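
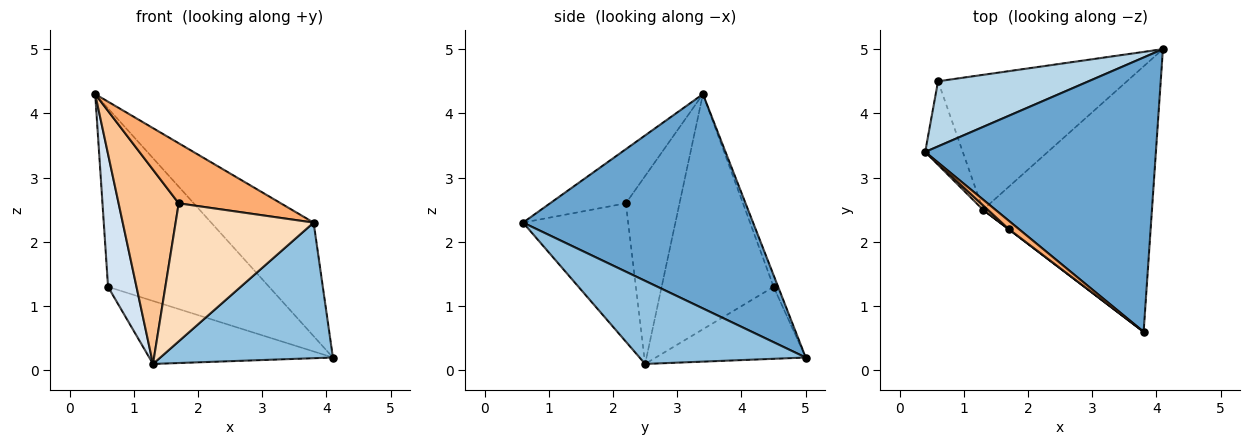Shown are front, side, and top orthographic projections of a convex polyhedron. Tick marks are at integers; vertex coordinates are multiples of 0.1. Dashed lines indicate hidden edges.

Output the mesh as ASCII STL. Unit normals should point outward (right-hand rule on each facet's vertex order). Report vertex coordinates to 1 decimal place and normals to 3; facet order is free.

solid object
 facet normal 0.651 0.290 0.701
  outer loop
   vertex 3.8 0.6 2.3
   vertex 4.1 5.0 0.2
   vertex 0.4 3.4 4.3
  endloop
 endfacet
 facet normal 0.401 -0.417 -0.816
  outer loop
   vertex 1.3 2.5 0.1
   vertex 4.1 5.0 0.2
   vertex 3.8 0.6 2.3
  endloop
 endfacet
 facet normal -0.026 0.939 0.343
  outer loop
   vertex 0.6 4.5 1.3
   vertex 0.4 3.4 4.3
   vertex 4.1 5.0 0.2
  endloop
 endfacet
 facet normal -0.958 -0.243 -0.153
  outer loop
   vertex 0.6 4.5 1.3
   vertex 1.3 2.5 0.1
   vertex 0.4 3.4 4.3
  endloop
 endfacet
 facet normal -0.326 0.400 -0.857
  outer loop
   vertex 0.6 4.5 1.3
   vertex 4.1 5.0 0.2
   vertex 1.3 2.5 0.1
  endloop
 endfacet
 facet normal -0.592 -0.798 0.110
  outer loop
   vertex 1.7 2.2 2.6
   vertex 3.8 0.6 2.3
   vertex 0.4 3.4 4.3
  endloop
 endfacet
 facet normal -0.666 -0.746 0.017
  outer loop
   vertex 1.7 2.2 2.6
   vertex 0.4 3.4 4.3
   vertex 1.3 2.5 0.1
  endloop
 endfacet
 facet normal -0.606 -0.796 0.001
  outer loop
   vertex 1.7 2.2 2.6
   vertex 1.3 2.5 0.1
   vertex 3.8 0.6 2.3
  endloop
 endfacet
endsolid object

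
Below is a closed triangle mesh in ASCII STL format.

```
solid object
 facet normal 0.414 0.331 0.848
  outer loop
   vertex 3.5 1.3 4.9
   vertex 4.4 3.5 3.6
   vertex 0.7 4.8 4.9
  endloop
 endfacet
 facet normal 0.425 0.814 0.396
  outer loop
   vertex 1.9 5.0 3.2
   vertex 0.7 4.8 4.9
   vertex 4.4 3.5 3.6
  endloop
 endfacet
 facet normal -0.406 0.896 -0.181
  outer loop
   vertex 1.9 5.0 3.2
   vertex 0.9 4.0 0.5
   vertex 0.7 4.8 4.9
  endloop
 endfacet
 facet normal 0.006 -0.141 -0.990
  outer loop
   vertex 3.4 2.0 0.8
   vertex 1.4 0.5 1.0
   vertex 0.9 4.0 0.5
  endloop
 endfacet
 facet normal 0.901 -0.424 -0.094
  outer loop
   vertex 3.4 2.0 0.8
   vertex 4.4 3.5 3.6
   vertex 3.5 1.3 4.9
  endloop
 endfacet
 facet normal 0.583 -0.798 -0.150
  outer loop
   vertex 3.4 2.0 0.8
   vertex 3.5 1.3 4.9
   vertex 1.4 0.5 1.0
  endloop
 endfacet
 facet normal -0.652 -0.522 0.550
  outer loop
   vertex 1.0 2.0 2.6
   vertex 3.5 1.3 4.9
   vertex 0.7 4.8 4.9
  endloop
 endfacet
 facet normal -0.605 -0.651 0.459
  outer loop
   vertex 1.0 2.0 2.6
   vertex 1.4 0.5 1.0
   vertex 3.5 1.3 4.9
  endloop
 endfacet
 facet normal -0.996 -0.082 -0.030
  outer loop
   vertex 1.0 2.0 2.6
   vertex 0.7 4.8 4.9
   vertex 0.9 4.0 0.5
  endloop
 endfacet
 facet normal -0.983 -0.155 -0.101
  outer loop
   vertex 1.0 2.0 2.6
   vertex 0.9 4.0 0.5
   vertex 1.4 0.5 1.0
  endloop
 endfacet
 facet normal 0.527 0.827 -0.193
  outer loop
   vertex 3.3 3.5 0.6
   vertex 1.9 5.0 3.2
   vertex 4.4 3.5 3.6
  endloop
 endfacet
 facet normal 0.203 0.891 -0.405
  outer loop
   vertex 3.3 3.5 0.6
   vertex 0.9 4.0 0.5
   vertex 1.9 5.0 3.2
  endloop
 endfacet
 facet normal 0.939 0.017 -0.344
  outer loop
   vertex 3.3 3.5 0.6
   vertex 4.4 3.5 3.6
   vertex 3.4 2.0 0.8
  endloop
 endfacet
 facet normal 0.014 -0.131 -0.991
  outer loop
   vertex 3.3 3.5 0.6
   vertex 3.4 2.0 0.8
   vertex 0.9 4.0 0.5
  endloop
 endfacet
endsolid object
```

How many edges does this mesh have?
21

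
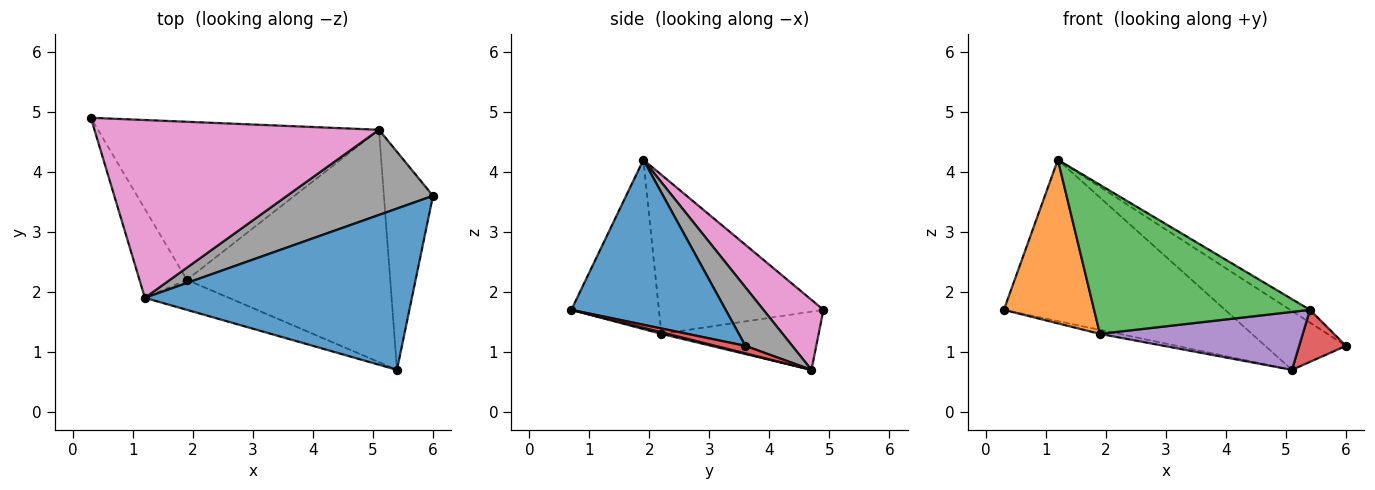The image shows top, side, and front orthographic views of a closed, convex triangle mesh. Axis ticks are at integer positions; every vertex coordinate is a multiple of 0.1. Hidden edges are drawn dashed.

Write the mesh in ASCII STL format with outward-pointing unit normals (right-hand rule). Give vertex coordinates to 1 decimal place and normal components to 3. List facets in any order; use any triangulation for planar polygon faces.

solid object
 facet normal 0.524 0.067 0.849
  outer loop
   vertex 1.2 1.9 4.2
   vertex 5.4 0.7 1.7
   vertex 6.0 3.6 1.1
  endloop
 endfacet
 facet normal -0.848 -0.465 -0.253
  outer loop
   vertex 1.9 2.2 1.3
   vertex 1.2 1.9 4.2
   vertex 0.3 4.9 1.7
  endloop
 endfacet
 facet normal -0.369 -0.911 -0.183
  outer loop
   vertex 1.9 2.2 1.3
   vertex 5.4 0.7 1.7
   vertex 1.2 1.9 4.2
  endloop
 endfacet
 facet normal 0.147 -0.229 -0.962
  outer loop
   vertex 5.1 4.7 0.7
   vertex 6.0 3.6 1.1
   vertex 5.4 0.7 1.7
  endloop
 endfacet
 facet normal 0.007 -0.242 -0.970
  outer loop
   vertex 5.1 4.7 0.7
   vertex 5.4 0.7 1.7
   vertex 1.9 2.2 1.3
  endloop
 endfacet
 facet normal -0.203 0.025 -0.979
  outer loop
   vertex 5.1 4.7 0.7
   vertex 1.9 2.2 1.3
   vertex 0.3 4.9 1.7
  endloop
 endfacet
 facet normal 0.179 0.661 0.729
  outer loop
   vertex 5.1 4.7 0.7
   vertex 0.3 4.9 1.7
   vertex 1.2 1.9 4.2
  endloop
 endfacet
 facet normal 0.313 0.540 0.781
  outer loop
   vertex 5.1 4.7 0.7
   vertex 1.2 1.9 4.2
   vertex 6.0 3.6 1.1
  endloop
 endfacet
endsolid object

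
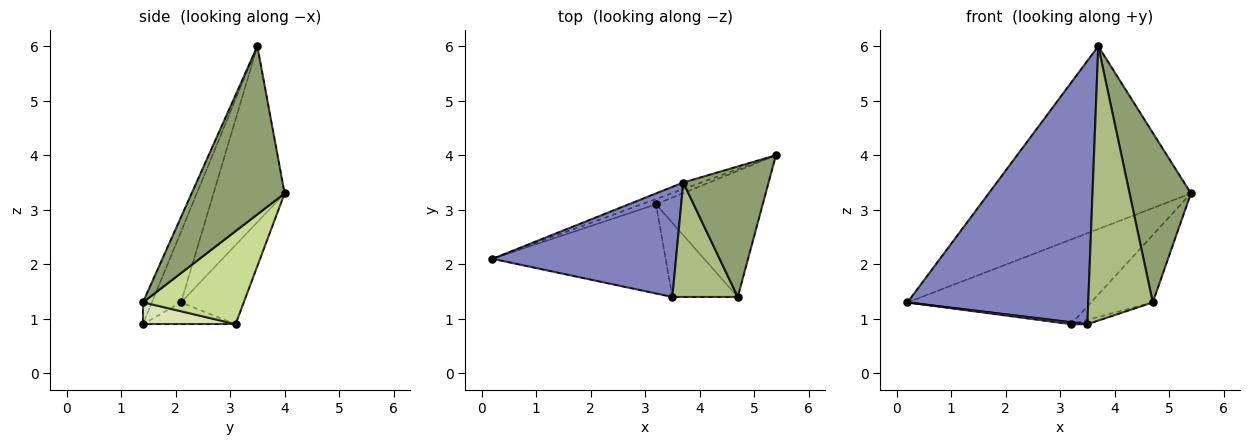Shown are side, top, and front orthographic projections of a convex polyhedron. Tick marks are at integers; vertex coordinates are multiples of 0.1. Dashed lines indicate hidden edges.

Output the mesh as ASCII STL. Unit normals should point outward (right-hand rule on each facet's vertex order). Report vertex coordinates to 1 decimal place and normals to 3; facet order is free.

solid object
 facet normal -0.331 0.943 -0.034
  outer loop
   vertex 3.7 3.5 6.0
   vertex 5.4 4.0 3.3
   vertex 0.2 2.1 1.3
  endloop
 endfacet
 facet normal -0.147 -0.913 0.382
  outer loop
   vertex 3.7 3.5 6.0
   vertex 0.2 2.1 1.3
   vertex 3.5 1.4 0.9
  endloop
 endfacet
 facet normal -0.323 0.945 -0.058
  outer loop
   vertex 3.2 3.1 0.9
   vertex 0.2 2.1 1.3
   vertex 5.4 4.0 3.3
  endloop
 endfacet
 facet normal -0.125 -0.022 -0.992
  outer loop
   vertex 3.2 3.1 0.9
   vertex 3.5 1.4 0.9
   vertex 0.2 2.1 1.3
  endloop
 endfacet
 facet normal 0.769 -0.507 0.390
  outer loop
   vertex 4.7 1.4 1.3
   vertex 5.4 4.0 3.3
   vertex 3.7 3.5 6.0
  endloop
 endfacet
 facet normal -0.127 -0.915 0.382
  outer loop
   vertex 4.7 1.4 1.3
   vertex 3.7 3.5 6.0
   vertex 3.5 1.4 0.9
  endloop
 endfacet
 facet normal 0.610 0.374 -0.699
  outer loop
   vertex 4.7 1.4 1.3
   vertex 3.2 3.1 0.9
   vertex 5.4 4.0 3.3
  endloop
 endfacet
 facet normal 0.316 0.056 -0.947
  outer loop
   vertex 4.7 1.4 1.3
   vertex 3.5 1.4 0.9
   vertex 3.2 3.1 0.9
  endloop
 endfacet
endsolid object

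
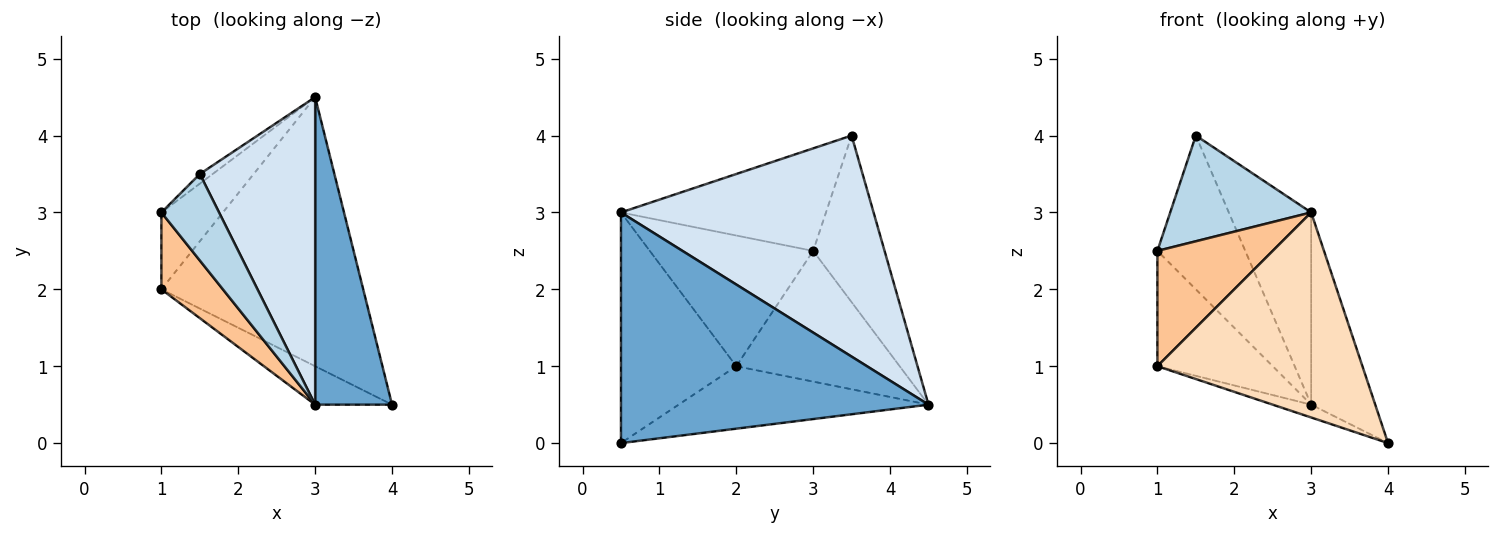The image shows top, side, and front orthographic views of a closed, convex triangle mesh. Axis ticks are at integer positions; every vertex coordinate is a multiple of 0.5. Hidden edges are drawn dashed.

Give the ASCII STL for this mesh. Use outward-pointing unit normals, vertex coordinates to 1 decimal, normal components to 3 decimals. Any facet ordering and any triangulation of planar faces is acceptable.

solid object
 facet normal 0.931 0.194 0.310
  outer loop
   vertex 3.0 0.5 3.0
   vertex 4.0 0.5 0.0
   vertex 3.0 4.5 0.5
  endloop
 endfacet
 facet normal -0.630 0.775 -0.048
  outer loop
   vertex 1.5 3.5 4.0
   vertex 3.0 4.5 0.5
   vertex 1.0 3.0 2.5
  endloop
 endfacet
 facet normal -0.748 -0.514 0.421
  outer loop
   vertex 1.5 3.5 4.0
   vertex 1.0 3.0 2.5
   vertex 3.0 0.5 3.0
  endloop
 endfacet
 facet normal 0.852 0.278 0.444
  outer loop
   vertex 1.5 3.5 4.0
   vertex 3.0 0.5 3.0
   vertex 3.0 4.5 0.5
  endloop
 endfacet
 facet normal -0.763 0.538 -0.359
  outer loop
   vertex 1.0 2.0 1.0
   vertex 1.0 3.0 2.5
   vertex 3.0 4.5 0.5
  endloop
 endfacet
 facet normal -0.295 0.045 -0.954
  outer loop
   vertex 1.0 2.0 1.0
   vertex 3.0 4.5 0.5
   vertex 4.0 0.5 0.0
  endloop
 endfacet
 facet normal -0.763 -0.538 0.359
  outer loop
   vertex 1.0 2.0 1.0
   vertex 3.0 0.5 3.0
   vertex 1.0 3.0 2.5
  endloop
 endfacet
 facet normal -0.484 -0.860 -0.161
  outer loop
   vertex 1.0 2.0 1.0
   vertex 4.0 0.5 0.0
   vertex 3.0 0.5 3.0
  endloop
 endfacet
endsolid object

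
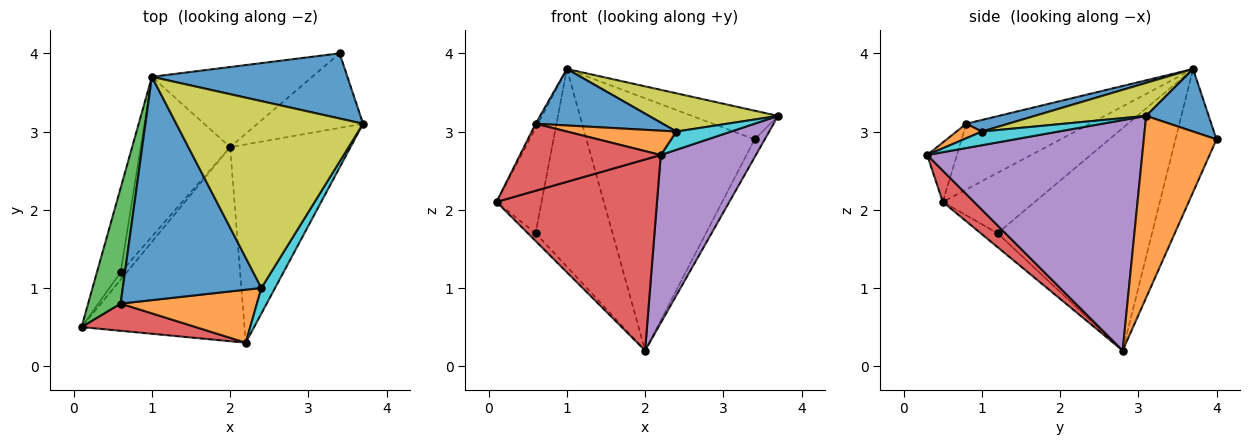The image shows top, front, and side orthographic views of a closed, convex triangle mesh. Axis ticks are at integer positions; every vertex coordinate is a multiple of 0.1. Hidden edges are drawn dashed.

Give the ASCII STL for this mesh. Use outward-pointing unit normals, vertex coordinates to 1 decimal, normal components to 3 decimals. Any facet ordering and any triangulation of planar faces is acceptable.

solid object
 facet normal 0.281 0.387 0.878
  outer loop
   vertex 3.4 4.0 2.9
   vertex 1.0 3.7 3.8
   vertex 3.7 3.1 3.2
  endloop
 endfacet
 facet normal 0.859 0.120 -0.499
  outer loop
   vertex 3.4 4.0 2.9
   vertex 3.7 3.1 3.2
   vertex 2.0 2.8 0.2
  endloop
 endfacet
 facet normal -0.227 0.928 -0.295
  outer loop
   vertex 3.4 4.0 2.9
   vertex 2.0 2.8 0.2
   vertex 1.0 3.7 3.8
  endloop
 endfacet
 facet normal 0.136 -0.695 -0.706
  outer loop
   vertex 2.2 0.3 2.7
   vertex 0.1 0.5 2.1
   vertex 2.0 2.8 0.2
  endloop
 endfacet
 facet normal 0.825 -0.365 -0.431
  outer loop
   vertex 2.2 0.3 2.7
   vertex 2.0 2.8 0.2
   vertex 3.7 3.1 3.2
  endloop
 endfacet
 facet normal -0.847 0.415 -0.333
  outer loop
   vertex 0.6 1.2 1.7
   vertex 0.1 0.5 2.1
   vertex 1.0 3.7 3.8
  endloop
 endfacet
 facet normal -0.843 0.391 -0.370
  outer loop
   vertex 0.6 1.2 1.7
   vertex 2.0 2.8 0.2
   vertex 0.1 0.5 2.1
  endloop
 endfacet
 facet normal -0.842 0.419 -0.339
  outer loop
   vertex 0.6 1.2 1.7
   vertex 1.0 3.7 3.8
   vertex 2.0 2.8 0.2
  endloop
 endfacet
 facet normal 0.171 -0.198 0.965
  outer loop
   vertex 2.4 1.0 3.0
   vertex 3.7 3.1 3.2
   vertex 1.0 3.7 3.8
  endloop
 endfacet
 facet normal 0.631 -0.451 0.631
  outer loop
   vertex 2.4 1.0 3.0
   vertex 2.2 0.3 2.7
   vertex 3.7 3.1 3.2
  endloop
 endfacet
 facet normal 0.081 -0.244 0.966
  outer loop
   vertex 0.6 0.8 3.1
   vertex 2.4 1.0 3.0
   vertex 1.0 3.7 3.8
  endloop
 endfacet
 facet normal 0.096 -0.415 0.905
  outer loop
   vertex 0.6 0.8 3.1
   vertex 2.2 0.3 2.7
   vertex 2.4 1.0 3.0
  endloop
 endfacet
 facet normal -0.896 0.017 0.443
  outer loop
   vertex 0.6 0.8 3.1
   vertex 1.0 3.7 3.8
   vertex 0.1 0.5 2.1
  endloop
 endfacet
 facet normal -0.192 -0.909 0.369
  outer loop
   vertex 0.6 0.8 3.1
   vertex 0.1 0.5 2.1
   vertex 2.2 0.3 2.7
  endloop
 endfacet
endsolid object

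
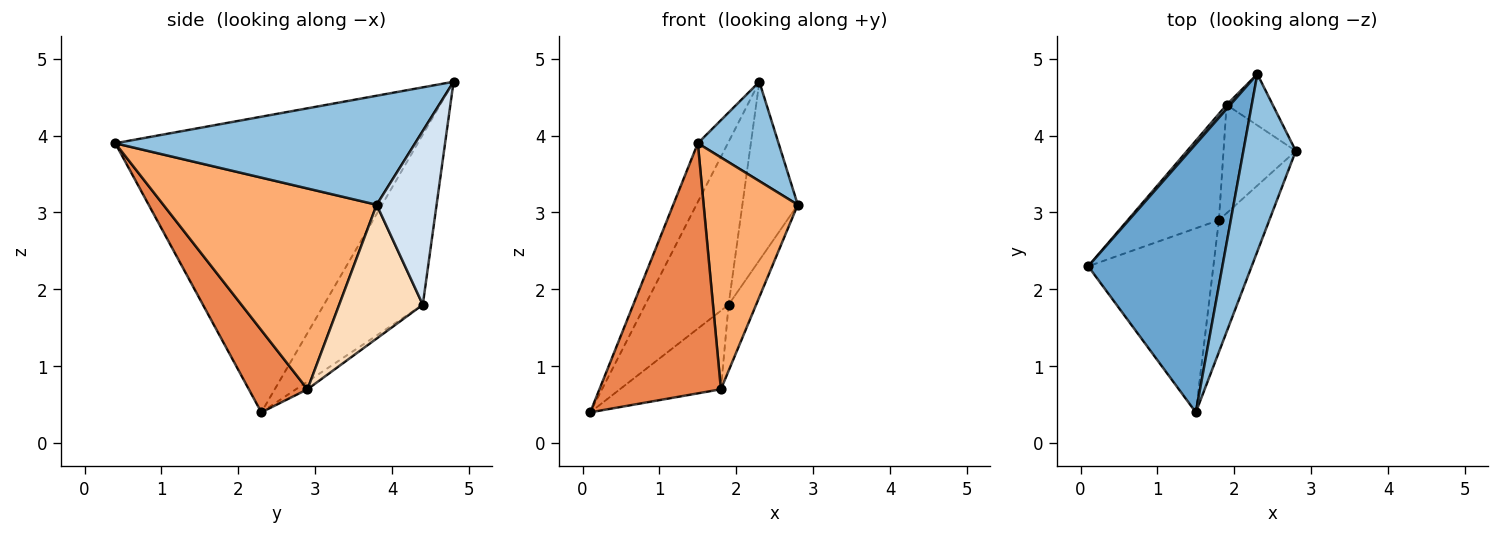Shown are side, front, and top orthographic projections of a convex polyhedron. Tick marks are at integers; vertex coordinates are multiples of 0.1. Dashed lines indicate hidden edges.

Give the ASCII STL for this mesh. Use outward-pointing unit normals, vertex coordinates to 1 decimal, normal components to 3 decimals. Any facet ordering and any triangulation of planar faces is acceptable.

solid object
 facet normal -0.907 0.090 0.412
  outer loop
   vertex 2.3 4.8 4.7
   vertex 0.1 2.3 0.4
   vertex 1.5 0.4 3.9
  endloop
 endfacet
 facet normal 0.876 -0.236 0.421
  outer loop
   vertex 2.3 4.8 4.7
   vertex 1.5 0.4 3.9
   vertex 2.8 3.8 3.1
  endloop
 endfacet
 facet normal -0.765 0.644 0.017
  outer loop
   vertex 1.9 4.4 1.8
   vertex 0.1 2.3 0.4
   vertex 2.3 4.8 4.7
  endloop
 endfacet
 facet normal 0.721 0.666 -0.191
  outer loop
   vertex 1.9 4.4 1.8
   vertex 2.3 4.8 4.7
   vertex 2.8 3.8 3.1
  endloop
 endfacet
 facet normal 0.362 -0.751 -0.552
  outer loop
   vertex 1.8 2.9 0.7
   vertex 1.5 0.4 3.9
   vertex 0.1 2.3 0.4
  endloop
 endfacet
 facet normal 0.892 -0.394 -0.224
  outer loop
   vertex 1.8 2.9 0.7
   vertex 2.8 3.8 3.1
   vertex 1.5 0.4 3.9
  endloop
 endfacet
 facet normal -0.068 0.593 -0.802
  outer loop
   vertex 1.8 2.9 0.7
   vertex 0.1 2.3 0.4
   vertex 1.9 4.4 1.8
  endloop
 endfacet
 facet normal 0.845 0.278 -0.457
  outer loop
   vertex 1.8 2.9 0.7
   vertex 1.9 4.4 1.8
   vertex 2.8 3.8 3.1
  endloop
 endfacet
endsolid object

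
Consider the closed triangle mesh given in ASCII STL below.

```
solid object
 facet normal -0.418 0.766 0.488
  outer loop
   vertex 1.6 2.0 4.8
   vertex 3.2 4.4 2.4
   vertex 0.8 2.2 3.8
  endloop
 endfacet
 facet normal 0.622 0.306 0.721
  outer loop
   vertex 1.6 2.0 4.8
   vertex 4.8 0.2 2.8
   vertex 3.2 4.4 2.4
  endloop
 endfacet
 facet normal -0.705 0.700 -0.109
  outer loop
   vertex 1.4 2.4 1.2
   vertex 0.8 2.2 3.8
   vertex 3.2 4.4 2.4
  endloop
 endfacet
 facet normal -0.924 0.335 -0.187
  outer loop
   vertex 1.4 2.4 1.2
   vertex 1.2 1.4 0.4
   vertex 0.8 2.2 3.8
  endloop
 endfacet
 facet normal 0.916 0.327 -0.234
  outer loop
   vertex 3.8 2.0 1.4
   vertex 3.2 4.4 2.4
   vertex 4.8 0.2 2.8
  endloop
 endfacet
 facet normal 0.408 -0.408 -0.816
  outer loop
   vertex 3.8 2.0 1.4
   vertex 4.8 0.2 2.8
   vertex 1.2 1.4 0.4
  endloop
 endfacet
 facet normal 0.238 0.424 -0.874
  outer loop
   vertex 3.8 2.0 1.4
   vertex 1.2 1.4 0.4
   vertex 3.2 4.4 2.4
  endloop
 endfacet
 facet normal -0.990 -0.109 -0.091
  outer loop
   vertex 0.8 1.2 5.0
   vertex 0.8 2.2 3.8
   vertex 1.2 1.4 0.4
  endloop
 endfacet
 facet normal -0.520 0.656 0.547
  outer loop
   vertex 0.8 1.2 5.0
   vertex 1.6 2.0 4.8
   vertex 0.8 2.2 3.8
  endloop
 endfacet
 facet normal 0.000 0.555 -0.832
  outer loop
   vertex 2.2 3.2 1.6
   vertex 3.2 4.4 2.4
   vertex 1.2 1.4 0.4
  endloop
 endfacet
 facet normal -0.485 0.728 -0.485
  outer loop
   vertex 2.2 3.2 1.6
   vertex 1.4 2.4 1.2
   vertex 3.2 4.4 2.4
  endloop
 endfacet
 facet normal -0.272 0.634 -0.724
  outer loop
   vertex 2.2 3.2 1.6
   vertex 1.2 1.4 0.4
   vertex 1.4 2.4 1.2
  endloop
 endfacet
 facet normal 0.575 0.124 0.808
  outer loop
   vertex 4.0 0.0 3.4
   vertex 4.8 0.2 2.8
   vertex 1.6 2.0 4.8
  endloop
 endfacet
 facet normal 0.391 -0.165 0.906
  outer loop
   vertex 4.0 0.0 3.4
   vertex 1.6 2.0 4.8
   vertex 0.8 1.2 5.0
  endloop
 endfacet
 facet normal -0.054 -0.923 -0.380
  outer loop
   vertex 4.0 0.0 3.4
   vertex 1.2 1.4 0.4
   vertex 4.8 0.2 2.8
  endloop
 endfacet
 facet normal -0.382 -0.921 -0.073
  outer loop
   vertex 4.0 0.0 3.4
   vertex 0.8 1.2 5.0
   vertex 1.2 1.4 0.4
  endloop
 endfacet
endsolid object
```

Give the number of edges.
24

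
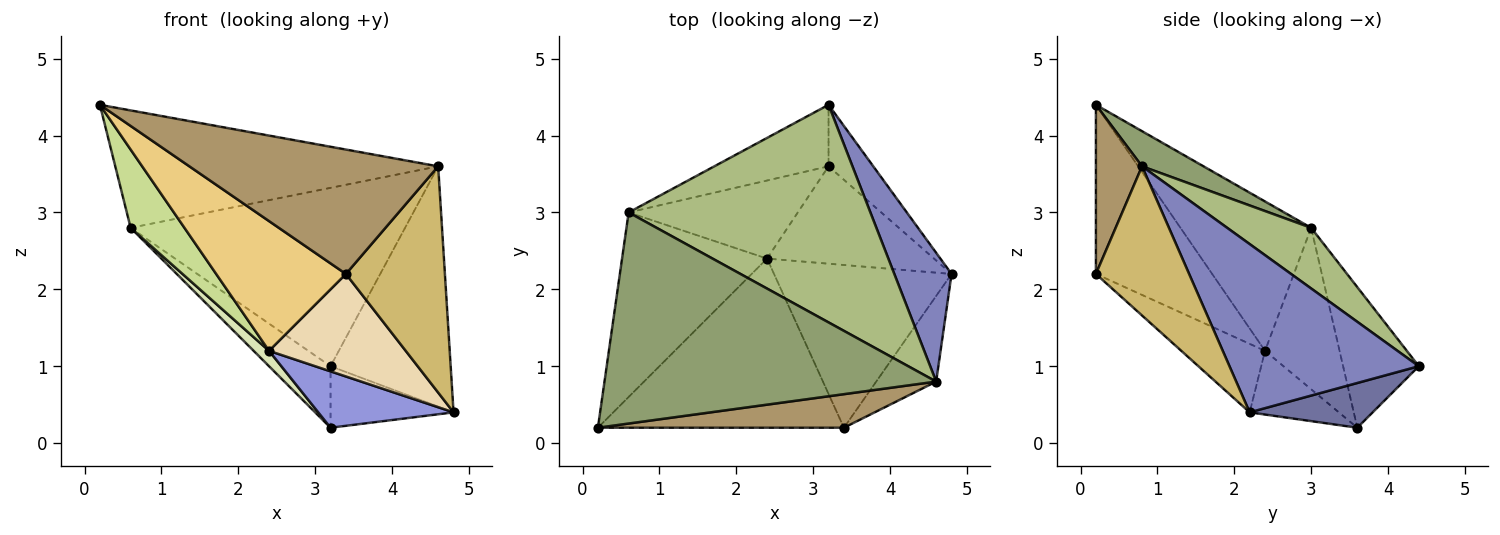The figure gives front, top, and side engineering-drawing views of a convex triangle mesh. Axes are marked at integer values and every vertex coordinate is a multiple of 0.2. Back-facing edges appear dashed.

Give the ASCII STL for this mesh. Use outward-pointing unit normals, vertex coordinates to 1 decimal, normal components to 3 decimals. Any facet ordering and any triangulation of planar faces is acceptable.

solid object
 facet normal 0.577 0.577 -0.577
  outer loop
   vertex 3.2 3.6 0.2
   vertex 3.2 4.4 1.0
   vertex 4.8 2.2 0.4
  endloop
 endfacet
 facet normal 0.812 0.515 0.276
  outer loop
   vertex 4.6 0.8 3.6
   vertex 4.8 2.2 0.4
   vertex 3.2 4.4 1.0
  endloop
 endfacet
 facet normal -0.314 -0.476 -0.822
  outer loop
   vertex 2.4 2.4 1.2
   vertex 3.2 3.6 0.2
   vertex 4.8 2.2 0.4
  endloop
 endfacet
 facet normal -0.656 0.533 -0.533
  outer loop
   vertex 0.6 3.0 2.8
   vertex 3.2 4.4 1.0
   vertex 3.2 3.6 0.2
  endloop
 endfacet
 facet normal 0.092 0.484 0.870
  outer loop
   vertex 0.6 3.0 2.8
   vertex 0.2 0.2 4.4
   vertex 4.6 0.8 3.6
  endloop
 endfacet
 facet normal 0.190 0.622 0.759
  outer loop
   vertex 0.6 3.0 2.8
   vertex 4.6 0.8 3.6
   vertex 3.2 4.4 1.0
  endloop
 endfacet
 facet normal -0.688 -0.283 -0.668
  outer loop
   vertex 0.6 3.0 2.8
   vertex 2.4 2.4 1.2
   vertex 0.2 0.2 4.4
  endloop
 endfacet
 facet normal -0.684 -0.141 -0.716
  outer loop
   vertex 0.6 3.0 2.8
   vertex 3.2 3.6 0.2
   vertex 2.4 2.4 1.2
  endloop
 endfacet
 facet normal 0.176 -0.950 0.256
  outer loop
   vertex 3.4 0.2 2.2
   vertex 4.6 0.8 3.6
   vertex 0.2 0.2 4.4
  endloop
 endfacet
 facet normal 0.661 -0.702 -0.266
  outer loop
   vertex 3.4 0.2 2.2
   vertex 4.8 2.2 0.4
   vertex 4.6 0.8 3.6
  endloop
 endfacet
 facet normal -0.479 -0.534 -0.697
  outer loop
   vertex 3.4 0.2 2.2
   vertex 0.2 0.2 4.4
   vertex 2.4 2.4 1.2
  endloop
 endfacet
 facet normal -0.310 -0.507 -0.804
  outer loop
   vertex 3.4 0.2 2.2
   vertex 2.4 2.4 1.2
   vertex 4.8 2.2 0.4
  endloop
 endfacet
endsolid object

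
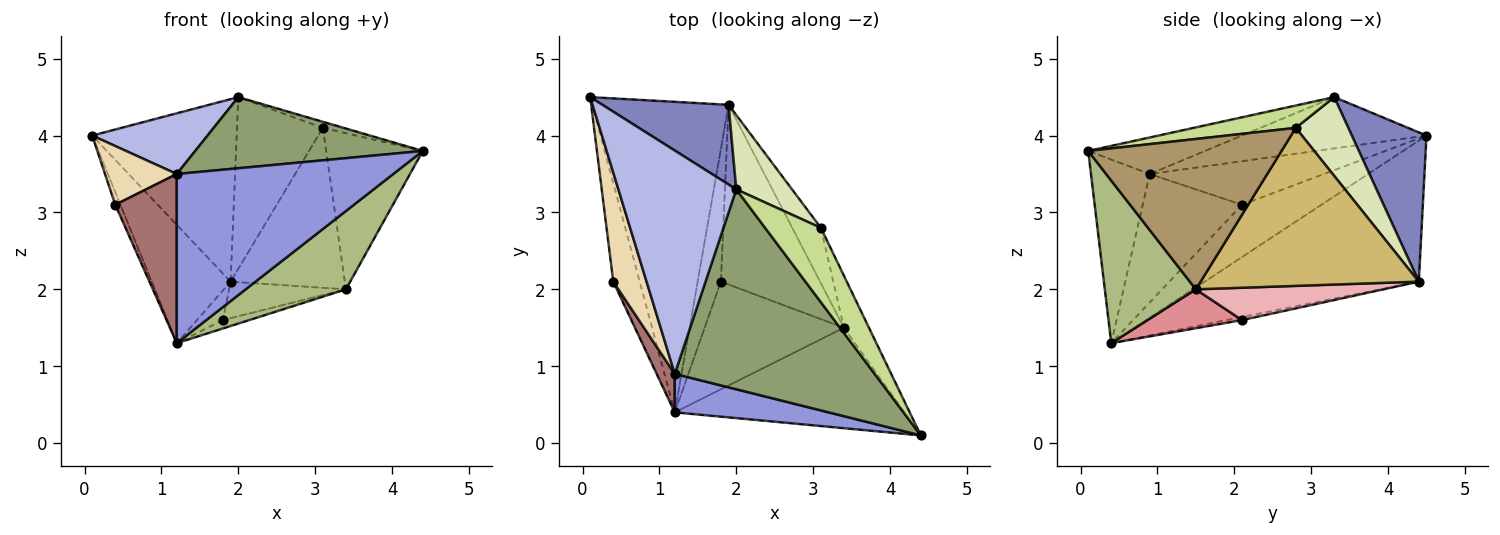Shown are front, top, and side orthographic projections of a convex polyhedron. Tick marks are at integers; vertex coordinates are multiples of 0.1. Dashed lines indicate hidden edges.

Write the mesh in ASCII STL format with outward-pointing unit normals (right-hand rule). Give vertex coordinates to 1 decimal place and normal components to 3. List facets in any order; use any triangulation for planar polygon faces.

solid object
 facet normal -0.695 0.256 -0.672
  outer loop
   vertex 1.9 4.4 2.1
   vertex 1.2 0.4 1.3
   vertex 0.1 4.5 4.0
  endloop
 endfacet
 facet normal 0.428 0.828 0.362
  outer loop
   vertex 1.9 4.4 2.1
   vertex 0.1 4.5 4.0
   vertex 2.0 3.3 4.5
  endloop
 endfacet
 facet normal -0.256 -0.943 0.214
  outer loop
   vertex 1.2 0.9 3.5
   vertex 1.2 0.4 1.3
   vertex 4.4 0.1 3.8
  endloop
 endfacet
 facet normal -0.387 -0.242 0.890
  outer loop
   vertex 1.2 0.9 3.5
   vertex 2.0 3.3 4.5
   vertex 0.1 4.5 4.0
  endloop
 endfacet
 facet normal -0.170 -0.330 0.928
  outer loop
   vertex 1.2 0.9 3.5
   vertex 4.4 0.1 3.8
   vertex 2.0 3.3 4.5
  endloop
 endfacet
 facet normal 0.488 -0.537 -0.688
  outer loop
   vertex 3.4 1.5 2.0
   vertex 4.4 0.1 3.8
   vertex 1.2 0.4 1.3
  endloop
 endfacet
 facet normal 0.371 0.076 0.926
  outer loop
   vertex 3.1 2.8 4.1
   vertex 2.0 3.3 4.5
   vertex 4.4 0.1 3.8
  endloop
 endfacet
 facet normal 0.490 0.800 0.346
  outer loop
   vertex 3.1 2.8 4.1
   vertex 1.9 4.4 2.1
   vertex 2.0 3.3 4.5
  endloop
 endfacet
 facet normal 0.885 0.442 -0.147
  outer loop
   vertex 3.1 2.8 4.1
   vertex 4.4 0.1 3.8
   vertex 3.4 1.5 2.0
  endloop
 endfacet
 facet normal 0.875 0.458 -0.159
  outer loop
   vertex 3.1 2.8 4.1
   vertex 3.4 1.5 2.0
   vertex 1.9 4.4 2.1
  endloop
 endfacet
 facet normal -0.891 0.057 -0.450
  outer loop
   vertex 0.4 2.1 3.1
   vertex 0.1 4.5 4.0
   vertex 1.2 0.4 1.3
  endloop
 endfacet
 facet normal -0.755 -0.311 0.577
  outer loop
   vertex 0.4 2.1 3.1
   vertex 1.2 0.9 3.5
   vertex 0.1 4.5 4.0
  endloop
 endfacet
 facet normal -0.844 -0.523 0.119
  outer loop
   vertex 0.4 2.1 3.1
   vertex 1.2 0.4 1.3
   vertex 1.2 0.9 3.5
  endloop
 endfacet
 facet normal -0.128 0.216 -0.968
  outer loop
   vertex 1.8 2.1 1.6
   vertex 1.2 0.4 1.3
   vertex 1.9 4.4 2.1
  endloop
 endfacet
 facet normal 0.268 0.075 -0.960
  outer loop
   vertex 1.8 2.1 1.6
   vertex 3.4 1.5 2.0
   vertex 1.2 0.4 1.3
  endloop
 endfacet
 facet normal 0.304 0.190 -0.933
  outer loop
   vertex 1.8 2.1 1.6
   vertex 1.9 4.4 2.1
   vertex 3.4 1.5 2.0
  endloop
 endfacet
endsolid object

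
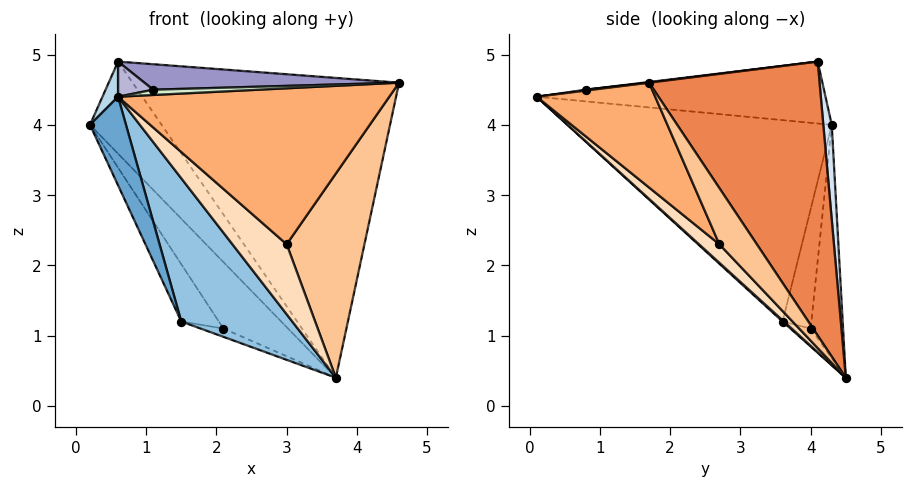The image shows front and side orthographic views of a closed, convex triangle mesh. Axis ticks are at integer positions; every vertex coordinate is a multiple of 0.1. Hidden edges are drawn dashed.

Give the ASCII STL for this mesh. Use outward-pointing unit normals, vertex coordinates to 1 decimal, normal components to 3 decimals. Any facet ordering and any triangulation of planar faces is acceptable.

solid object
 facet normal -0.911 -0.124 -0.392
  outer loop
   vertex 1.5 3.6 1.2
   vertex 0.6 0.1 4.4
   vertex 0.2 4.3 4.0
  endloop
 endfacet
 facet normal 0.009 -0.676 -0.737
  outer loop
   vertex 1.5 3.6 1.2
   vertex 3.7 4.5 0.4
   vertex 0.6 0.1 4.4
  endloop
 endfacet
 facet normal -0.917 -0.050 0.396
  outer loop
   vertex 0.6 4.1 4.9
   vertex 0.2 4.3 4.0
   vertex 0.6 0.1 4.4
  endloop
 endfacet
 facet normal 0.115 0.979 0.166
  outer loop
   vertex 0.6 4.1 4.9
   vertex 3.7 4.5 0.4
   vertex 0.2 4.3 4.0
  endloop
 endfacet
 facet normal 0.492 0.769 0.407
  outer loop
   vertex 0.6 4.1 4.9
   vertex 4.6 1.7 4.6
   vertex 3.7 4.5 0.4
  endloop
 endfacet
 facet normal 0.332 -0.759 -0.561
  outer loop
   vertex 3.0 2.7 2.3
   vertex 4.6 1.7 4.6
   vertex 0.6 0.1 4.4
  endloop
 endfacet
 facet normal 0.357 -0.740 -0.570
  outer loop
   vertex 3.0 2.7 2.3
   vertex 3.7 4.5 0.4
   vertex 4.6 1.7 4.6
  endloop
 endfacet
 facet normal 0.280 -0.746 -0.604
  outer loop
   vertex 3.0 2.7 2.3
   vertex 0.6 0.1 4.4
   vertex 3.7 4.5 0.4
  endloop
 endfacet
 facet normal -0.418 0.834 -0.360
  outer loop
   vertex 2.1 4.0 1.1
   vertex 0.2 4.3 4.0
   vertex 3.7 4.5 0.4
  endloop
 endfacet
 facet normal -0.549 0.715 -0.433
  outer loop
   vertex 2.1 4.0 1.1
   vertex 1.5 3.6 1.2
   vertex 0.2 4.3 4.0
  endloop
 endfacet
 facet normal -0.473 0.535 -0.700
  outer loop
   vertex 2.1 4.0 1.1
   vertex 3.7 4.5 0.4
   vertex 1.5 3.6 1.2
  endloop
 endfacet
 facet normal 0.010 -0.148 0.989
  outer loop
   vertex 1.1 0.8 4.5
   vertex 0.6 0.1 4.4
   vertex 4.6 1.7 4.6
  endloop
 endfacet
 facet normal 0.002 -0.120 0.993
  outer loop
   vertex 1.1 0.8 4.5
   vertex 4.6 1.7 4.6
   vertex 0.6 4.1 4.9
  endloop
 endfacet
 facet normal -0.025 -0.124 0.992
  outer loop
   vertex 1.1 0.8 4.5
   vertex 0.6 4.1 4.9
   vertex 0.6 0.1 4.4
  endloop
 endfacet
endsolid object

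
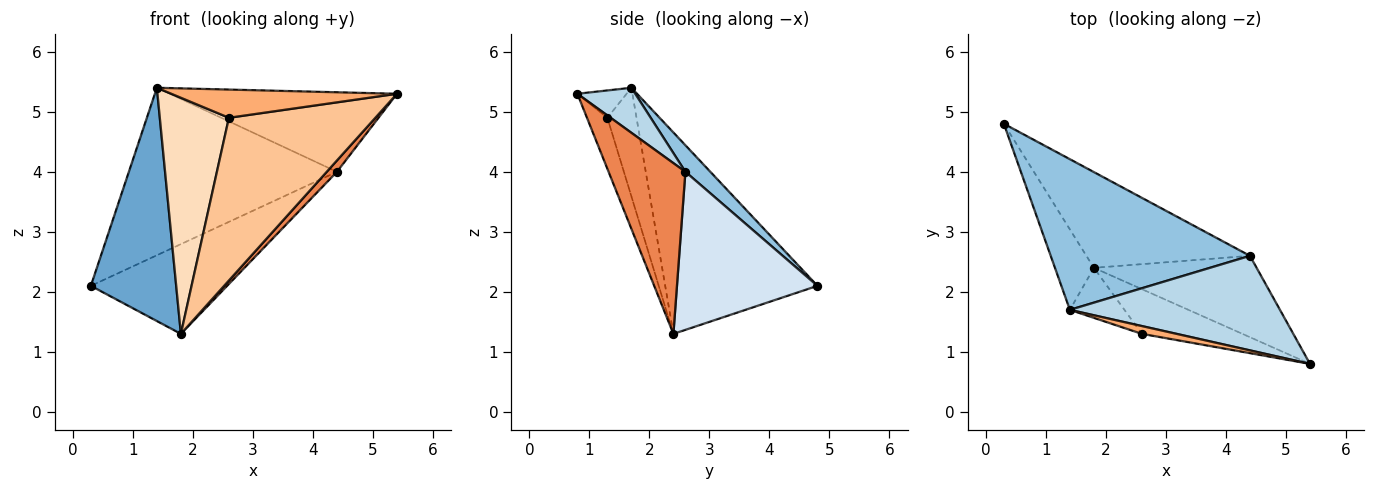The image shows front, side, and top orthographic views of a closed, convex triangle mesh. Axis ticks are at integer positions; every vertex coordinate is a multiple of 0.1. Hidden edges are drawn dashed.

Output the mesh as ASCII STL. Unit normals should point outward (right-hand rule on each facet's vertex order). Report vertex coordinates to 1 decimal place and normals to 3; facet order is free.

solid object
 facet normal -0.860 -0.482 -0.166
  outer loop
   vertex 1.8 2.4 1.3
   vertex 1.4 1.7 5.4
   vertex 0.3 4.8 2.1
  endloop
 endfacet
 facet normal 0.089 0.741 0.666
  outer loop
   vertex 4.4 2.6 4.0
   vertex 0.3 4.8 2.1
   vertex 1.4 1.7 5.4
  endloop
 endfacet
 facet normal 0.162 0.635 0.755
  outer loop
   vertex 4.4 2.6 4.0
   vertex 1.4 1.7 5.4
   vertex 5.4 0.8 5.3
  endloop
 endfacet
 facet normal 0.576 0.559 -0.596
  outer loop
   vertex 4.4 2.6 4.0
   vertex 1.8 2.4 1.3
   vertex 0.3 4.8 2.1
  endloop
 endfacet
 facet normal 0.721 -0.096 -0.687
  outer loop
   vertex 4.4 2.6 4.0
   vertex 5.4 0.8 5.3
   vertex 1.8 2.4 1.3
  endloop
 endfacet
 facet normal -0.206 -0.943 0.261
  outer loop
   vertex 2.6 1.3 4.9
   vertex 5.4 0.8 5.3
   vertex 1.4 1.7 5.4
  endloop
 endfacet
 facet normal -0.133 -0.956 -0.262
  outer loop
   vertex 2.6 1.3 4.9
   vertex 1.8 2.4 1.3
   vertex 5.4 0.8 5.3
  endloop
 endfacet
 facet normal -0.381 -0.904 -0.192
  outer loop
   vertex 2.6 1.3 4.9
   vertex 1.4 1.7 5.4
   vertex 1.8 2.4 1.3
  endloop
 endfacet
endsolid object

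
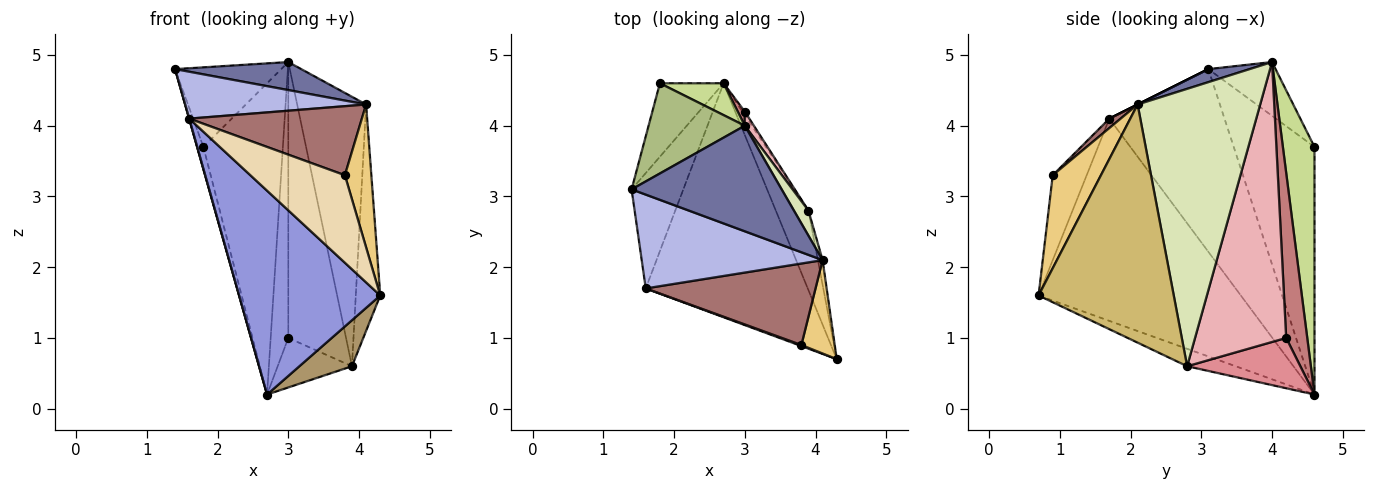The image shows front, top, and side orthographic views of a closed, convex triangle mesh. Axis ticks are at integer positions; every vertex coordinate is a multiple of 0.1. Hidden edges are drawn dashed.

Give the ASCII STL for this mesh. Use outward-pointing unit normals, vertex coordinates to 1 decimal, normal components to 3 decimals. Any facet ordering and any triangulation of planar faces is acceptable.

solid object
 facet normal 0.084 -0.256 0.963
  outer loop
   vertex 4.1 2.1 4.3
   vertex 3.0 4.0 4.9
   vertex 1.4 3.1 4.8
  endloop
 endfacet
 facet normal -0.962 -0.001 -0.272
  outer loop
   vertex 1.6 1.7 4.1
   vertex 1.4 3.1 4.8
   vertex 2.7 4.6 0.2
  endloop
 endfacet
 facet normal -0.685 -0.478 -0.549
  outer loop
   vertex 1.6 1.7 4.1
   vertex 2.7 4.6 0.2
   vertex 4.3 0.7 1.6
  endloop
 endfacet
 facet normal 0.000 -0.447 0.894
  outer loop
   vertex 1.6 1.7 4.1
   vertex 4.1 2.1 4.3
   vertex 1.4 3.1 4.8
  endloop
 endfacet
 facet normal -0.966 0.075 -0.248
  outer loop
   vertex 1.8 4.6 3.7
   vertex 2.7 4.6 0.2
   vertex 1.4 3.1 4.8
  endloop
 endfacet
 facet normal -0.386 0.610 0.692
  outer loop
   vertex 1.8 4.6 3.7
   vertex 1.4 3.1 4.8
   vertex 3.0 4.0 4.9
  endloop
 endfacet
 facet normal 0.368 0.925 0.095
  outer loop
   vertex 1.8 4.6 3.7
   vertex 3.0 4.0 4.9
   vertex 2.7 4.6 0.2
  endloop
 endfacet
 facet normal 0.871 0.490 0.046
  outer loop
   vertex 3.9 2.8 0.6
   vertex 3.0 4.0 4.9
   vertex 4.1 2.1 4.3
  endloop
 endfacet
 facet normal -0.419 -0.454 -0.786
  outer loop
   vertex 3.9 2.8 0.6
   vertex 4.3 0.7 1.6
   vertex 2.7 4.6 0.2
  endloop
 endfacet
 facet normal 0.984 0.178 -0.019
  outer loop
   vertex 3.9 2.8 0.6
   vertex 4.1 2.1 4.3
   vertex 4.3 0.7 1.6
  endloop
 endfacet
 facet normal 0.836 -0.459 0.300
  outer loop
   vertex 3.8 0.9 3.3
   vertex 4.3 0.7 1.6
   vertex 4.1 2.1 4.3
  endloop
 endfacet
 facet normal -0.338 -0.941 0.011
  outer loop
   vertex 3.8 0.9 3.3
   vertex 1.6 1.7 4.1
   vertex 4.3 0.7 1.6
  endloop
 endfacet
 facet normal 0.042 -0.646 0.762
  outer loop
   vertex 3.8 0.9 3.3
   vertex 4.1 2.1 4.3
   vertex 1.6 1.7 4.1
  endloop
 endfacet
 facet normal 0.767 0.641 0.033
  outer loop
   vertex 3.0 4.2 1.0
   vertex 2.7 4.6 0.2
   vertex 3.0 4.0 4.9
  endloop
 endfacet
 facet normal 0.835 0.548 -0.039
  outer loop
   vertex 3.0 4.2 1.0
   vertex 3.9 2.8 0.6
   vertex 2.7 4.6 0.2
  endloop
 endfacet
 facet normal 0.844 0.535 0.027
  outer loop
   vertex 3.0 4.2 1.0
   vertex 3.0 4.0 4.9
   vertex 3.9 2.8 0.6
  endloop
 endfacet
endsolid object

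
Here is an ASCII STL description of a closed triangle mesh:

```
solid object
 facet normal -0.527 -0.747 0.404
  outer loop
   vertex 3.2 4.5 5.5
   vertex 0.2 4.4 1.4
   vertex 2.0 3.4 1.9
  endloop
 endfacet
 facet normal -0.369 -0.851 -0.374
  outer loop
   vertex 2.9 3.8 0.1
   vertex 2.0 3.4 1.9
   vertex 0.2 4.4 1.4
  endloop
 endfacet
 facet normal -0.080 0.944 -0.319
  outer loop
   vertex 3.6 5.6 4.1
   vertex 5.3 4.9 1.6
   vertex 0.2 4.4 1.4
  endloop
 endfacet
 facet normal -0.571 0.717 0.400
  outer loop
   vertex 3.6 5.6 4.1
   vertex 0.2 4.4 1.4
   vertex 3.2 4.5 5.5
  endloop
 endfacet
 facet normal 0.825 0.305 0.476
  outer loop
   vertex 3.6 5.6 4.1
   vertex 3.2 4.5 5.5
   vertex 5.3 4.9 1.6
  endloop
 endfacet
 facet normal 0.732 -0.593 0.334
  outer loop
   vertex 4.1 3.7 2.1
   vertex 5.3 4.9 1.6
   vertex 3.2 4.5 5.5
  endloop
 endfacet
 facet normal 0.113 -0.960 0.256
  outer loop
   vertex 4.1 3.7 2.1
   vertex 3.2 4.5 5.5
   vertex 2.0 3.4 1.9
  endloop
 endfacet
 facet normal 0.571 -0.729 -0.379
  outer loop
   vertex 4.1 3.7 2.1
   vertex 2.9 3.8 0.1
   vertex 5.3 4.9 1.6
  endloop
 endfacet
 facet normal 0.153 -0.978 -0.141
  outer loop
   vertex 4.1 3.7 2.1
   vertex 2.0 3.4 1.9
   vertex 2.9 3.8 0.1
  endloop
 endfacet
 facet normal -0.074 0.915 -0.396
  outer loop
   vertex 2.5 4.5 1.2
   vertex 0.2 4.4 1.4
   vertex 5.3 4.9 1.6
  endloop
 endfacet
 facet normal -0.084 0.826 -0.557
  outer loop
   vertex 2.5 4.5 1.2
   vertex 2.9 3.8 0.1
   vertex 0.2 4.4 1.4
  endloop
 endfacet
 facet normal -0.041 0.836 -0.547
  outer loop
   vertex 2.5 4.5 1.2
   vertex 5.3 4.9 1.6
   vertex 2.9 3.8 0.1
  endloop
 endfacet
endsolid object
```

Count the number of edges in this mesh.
18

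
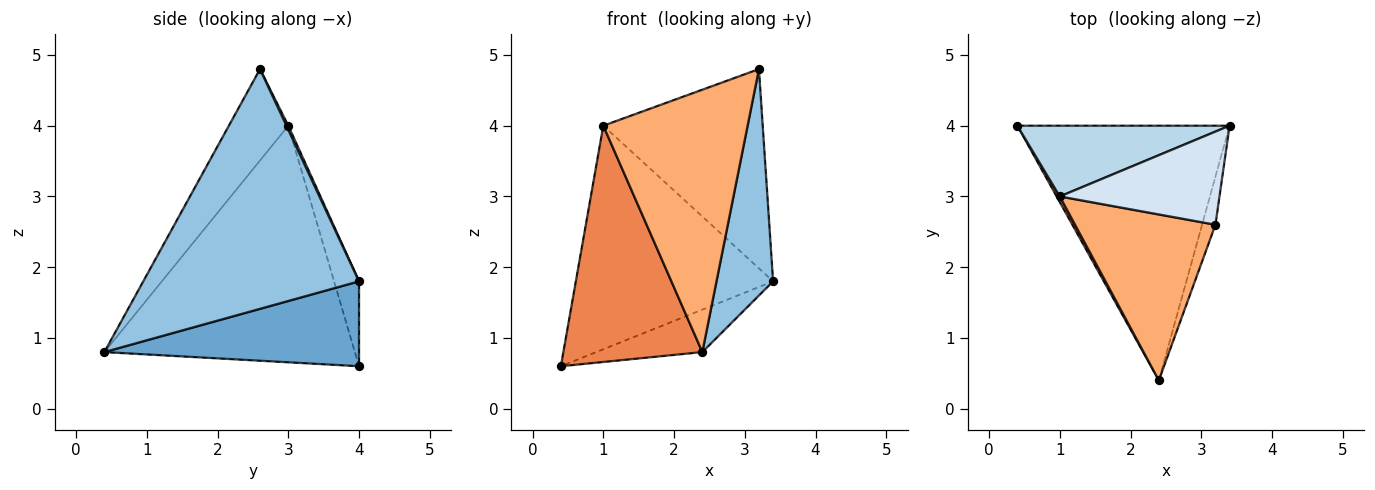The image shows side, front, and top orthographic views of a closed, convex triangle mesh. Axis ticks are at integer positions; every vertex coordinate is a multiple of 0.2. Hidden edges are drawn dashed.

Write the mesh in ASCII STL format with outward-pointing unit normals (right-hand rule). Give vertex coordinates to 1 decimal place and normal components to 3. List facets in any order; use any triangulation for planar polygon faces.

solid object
 facet normal 0.367 0.153 -0.918
  outer loop
   vertex 2.4 0.4 0.8
   vertex 0.4 4.0 0.6
   vertex 3.4 4.0 1.8
  endloop
 endfacet
 facet normal 0.966 -0.253 -0.054
  outer loop
   vertex 3.2 2.6 4.8
   vertex 2.4 0.4 0.8
   vertex 3.4 4.0 1.8
  endloop
 endfacet
 facet normal -0.120 0.947 0.300
  outer loop
   vertex 1.0 3.0 4.0
   vertex 3.4 4.0 1.8
   vertex 0.4 4.0 0.6
  endloop
 endfacet
 facet normal 0.011 0.906 0.423
  outer loop
   vertex 1.0 3.0 4.0
   vertex 3.2 2.6 4.8
   vertex 3.4 4.0 1.8
  endloop
 endfacet
 facet normal -0.874 -0.485 0.012
  outer loop
   vertex 1.0 3.0 4.0
   vertex 0.4 4.0 0.6
   vertex 2.4 0.4 0.8
  endloop
 endfacet
 facet normal -0.329 -0.798 0.505
  outer loop
   vertex 1.0 3.0 4.0
   vertex 2.4 0.4 0.8
   vertex 3.2 2.6 4.8
  endloop
 endfacet
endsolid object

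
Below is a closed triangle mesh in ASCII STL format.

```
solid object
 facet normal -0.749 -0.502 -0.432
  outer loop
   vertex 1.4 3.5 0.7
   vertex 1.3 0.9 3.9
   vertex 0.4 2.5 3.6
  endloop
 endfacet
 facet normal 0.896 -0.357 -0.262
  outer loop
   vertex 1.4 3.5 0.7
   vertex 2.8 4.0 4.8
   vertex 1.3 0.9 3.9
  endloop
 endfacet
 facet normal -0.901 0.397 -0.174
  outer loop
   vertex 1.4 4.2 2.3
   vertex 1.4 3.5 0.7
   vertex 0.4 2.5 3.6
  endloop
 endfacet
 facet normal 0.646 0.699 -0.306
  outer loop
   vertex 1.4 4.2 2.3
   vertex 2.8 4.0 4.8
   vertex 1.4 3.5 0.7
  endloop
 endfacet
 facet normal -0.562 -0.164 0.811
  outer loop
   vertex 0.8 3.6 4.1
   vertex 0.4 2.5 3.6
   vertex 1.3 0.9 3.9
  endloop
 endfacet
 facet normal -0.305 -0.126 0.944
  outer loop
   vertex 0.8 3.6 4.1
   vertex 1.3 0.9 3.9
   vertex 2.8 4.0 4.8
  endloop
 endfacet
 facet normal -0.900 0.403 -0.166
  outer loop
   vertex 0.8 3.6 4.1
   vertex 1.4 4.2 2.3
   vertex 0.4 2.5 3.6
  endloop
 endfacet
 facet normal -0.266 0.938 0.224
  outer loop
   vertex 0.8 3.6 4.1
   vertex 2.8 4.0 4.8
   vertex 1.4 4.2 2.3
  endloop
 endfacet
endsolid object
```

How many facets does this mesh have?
8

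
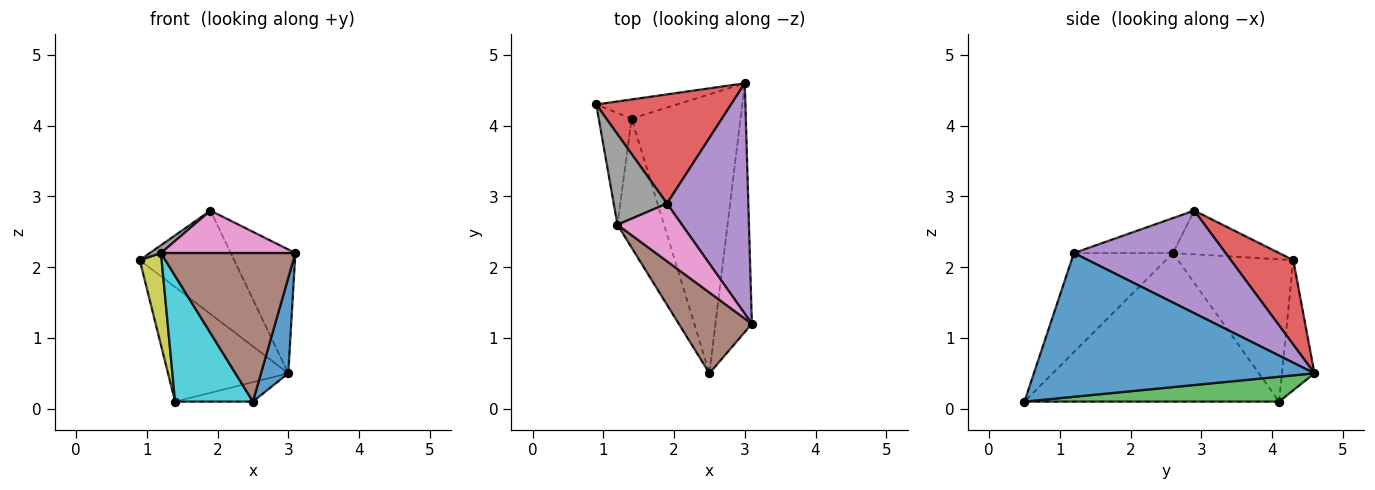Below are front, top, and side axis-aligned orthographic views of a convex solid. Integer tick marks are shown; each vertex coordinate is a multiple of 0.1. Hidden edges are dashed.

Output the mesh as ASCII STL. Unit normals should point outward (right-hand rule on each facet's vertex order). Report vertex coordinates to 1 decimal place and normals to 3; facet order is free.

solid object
 facet normal 0.965 -0.094 -0.244
  outer loop
   vertex 2.5 0.5 0.1
   vertex 3.0 4.6 0.5
   vertex 3.1 1.2 2.2
  endloop
 endfacet
 facet normal -0.258 0.953 -0.160
  outer loop
   vertex 1.4 4.1 0.1
   vertex 0.9 4.3 2.1
   vertex 3.0 4.6 0.5
  endloop
 endfacet
 facet normal 0.222 0.068 -0.973
  outer loop
   vertex 1.4 4.1 0.1
   vertex 3.0 4.6 0.5
   vertex 2.5 0.5 0.1
  endloop
 endfacet
 facet normal 0.414 0.626 0.661
  outer loop
   vertex 1.9 2.9 2.8
   vertex 3.0 4.6 0.5
   vertex 0.9 4.3 2.1
  endloop
 endfacet
 facet normal 0.743 0.317 0.589
  outer loop
   vertex 1.9 2.9 2.8
   vertex 3.1 1.2 2.2
   vertex 3.0 4.6 0.5
  endloop
 endfacet
 facet normal -0.543 -0.737 0.401
  outer loop
   vertex 1.2 2.6 2.2
   vertex 2.5 0.5 0.1
   vertex 3.1 1.2 2.2
  endloop
 endfacet
 facet normal -0.400 -0.543 0.738
  outer loop
   vertex 1.2 2.6 2.2
   vertex 3.1 1.2 2.2
   vertex 1.9 2.9 2.8
  endloop
 endfacet
 facet normal -0.633 -0.066 0.771
  outer loop
   vertex 1.2 2.6 2.2
   vertex 1.9 2.9 2.8
   vertex 0.9 4.3 2.1
  endloop
 endfacet
 facet normal -0.958 -0.182 -0.221
  outer loop
   vertex 1.2 2.6 2.2
   vertex 0.9 4.3 2.1
   vertex 1.4 4.1 0.1
  endloop
 endfacet
 facet normal -0.916 -0.280 -0.287
  outer loop
   vertex 1.2 2.6 2.2
   vertex 1.4 4.1 0.1
   vertex 2.5 0.5 0.1
  endloop
 endfacet
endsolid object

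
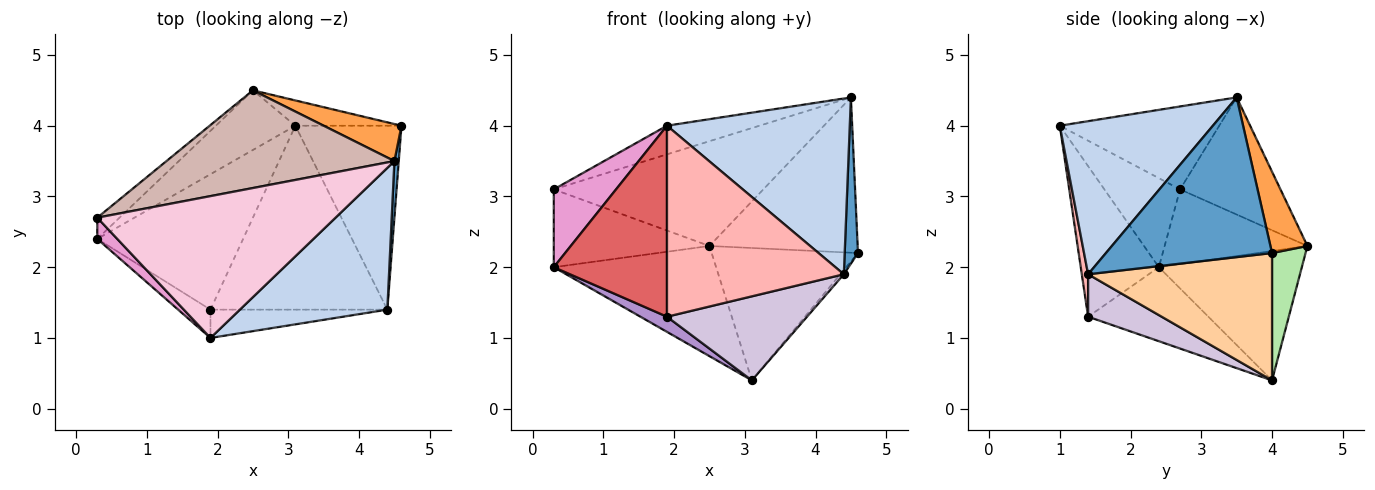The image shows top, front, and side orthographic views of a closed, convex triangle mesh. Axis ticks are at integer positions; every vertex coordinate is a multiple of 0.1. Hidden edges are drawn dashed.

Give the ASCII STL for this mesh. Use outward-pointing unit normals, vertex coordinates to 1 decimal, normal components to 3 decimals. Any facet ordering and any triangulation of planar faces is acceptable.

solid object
 facet normal 0.996 -0.080 0.027
  outer loop
   vertex 4.4 1.4 1.9
   vertex 4.6 4.0 2.2
   vertex 4.5 3.5 4.4
  endloop
 endfacet
 facet normal 0.546 -0.652 0.526
  outer loop
   vertex 4.4 1.4 1.9
   vertex 4.5 3.5 4.4
   vertex 1.9 1.0 4.0
  endloop
 endfacet
 facet normal 0.236 0.945 0.226
  outer loop
   vertex 2.5 4.5 2.3
   vertex 4.5 3.5 4.4
   vertex 4.6 4.0 2.2
  endloop
 endfacet
 facet normal 0.768 0.015 -0.640
  outer loop
   vertex 3.1 4.0 0.4
   vertex 4.6 4.0 2.2
   vertex 4.4 1.4 1.9
  endloop
 endfacet
 facet normal -0.612 0.695 -0.376
  outer loop
   vertex 3.1 4.0 0.4
   vertex 0.3 2.4 2.0
   vertex 2.5 4.5 2.3
  endloop
 endfacet
 facet normal 0.219 0.958 -0.183
  outer loop
   vertex 3.1 4.0 0.4
   vertex 2.5 4.5 2.3
   vertex 4.6 4.0 2.2
  endloop
 endfacet
 facet normal -0.564 -0.817 -0.121
  outer loop
   vertex 1.9 1.4 1.3
   vertex 1.9 1.0 4.0
   vertex 0.3 2.4 2.0
  endloop
 endfacet
 facet normal 0.035 -0.989 -0.146
  outer loop
   vertex 1.9 1.4 1.3
   vertex 4.4 1.4 1.9
   vertex 1.9 1.0 4.0
  endloop
 endfacet
 facet normal -0.450 -0.099 -0.887
  outer loop
   vertex 1.9 1.4 1.3
   vertex 0.3 2.4 2.0
   vertex 3.1 4.0 0.4
  endloop
 endfacet
 facet normal 0.213 -0.406 -0.889
  outer loop
   vertex 1.9 1.4 1.3
   vertex 3.1 4.0 0.4
   vertex 4.4 1.4 1.9
  endloop
 endfacet
 facet normal -0.663 0.722 -0.197
  outer loop
   vertex 0.3 2.7 3.1
   vertex 2.5 4.5 2.3
   vertex 0.3 2.4 2.0
  endloop
 endfacet
 facet normal -0.331 0.690 0.644
  outer loop
   vertex 0.3 2.7 3.1
   vertex 4.5 3.5 4.4
   vertex 2.5 4.5 2.3
  endloop
 endfacet
 facet normal -0.761 -0.626 0.171
  outer loop
   vertex 0.3 2.7 3.1
   vertex 0.3 2.4 2.0
   vertex 1.9 1.0 4.0
  endloop
 endfacet
 facet normal -0.323 0.187 0.928
  outer loop
   vertex 0.3 2.7 3.1
   vertex 1.9 1.0 4.0
   vertex 4.5 3.5 4.4
  endloop
 endfacet
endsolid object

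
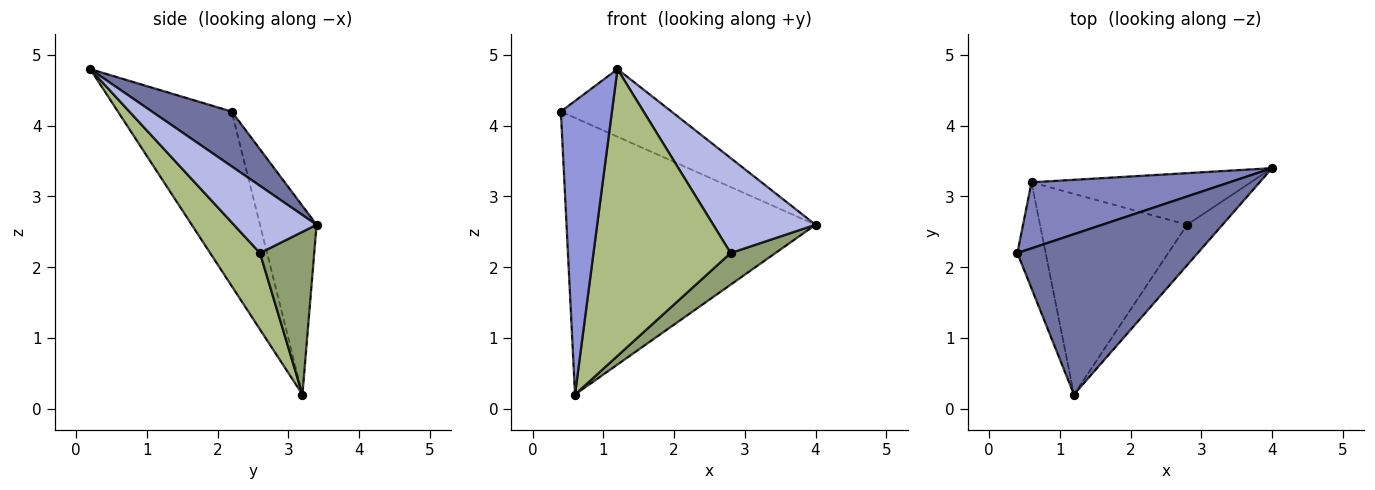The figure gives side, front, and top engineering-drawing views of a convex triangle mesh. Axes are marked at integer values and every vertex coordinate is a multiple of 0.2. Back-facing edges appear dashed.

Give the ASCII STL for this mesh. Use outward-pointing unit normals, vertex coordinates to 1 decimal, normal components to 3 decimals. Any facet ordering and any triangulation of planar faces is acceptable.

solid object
 facet normal 0.270 0.374 0.887
  outer loop
   vertex 1.2 0.2 4.8
   vertex 4.0 3.4 2.6
   vertex 0.4 2.2 4.2
  endloop
 endfacet
 facet normal -0.216 0.950 0.227
  outer loop
   vertex 0.6 3.2 0.2
   vertex 0.4 2.2 4.2
   vertex 4.0 3.4 2.6
  endloop
 endfacet
 facet normal -0.903 -0.405 -0.146
  outer loop
   vertex 0.6 3.2 0.2
   vertex 1.2 0.2 4.8
   vertex 0.4 2.2 4.2
  endloop
 endfacet
 facet normal 0.597 -0.738 -0.314
  outer loop
   vertex 2.8 2.6 2.2
   vertex 4.0 3.4 2.6
   vertex 1.2 0.2 4.8
  endloop
 endfacet
 facet normal 0.535 -0.442 -0.721
  outer loop
   vertex 2.8 2.6 2.2
   vertex 0.6 3.2 0.2
   vertex 4.0 3.4 2.6
  endloop
 endfacet
 facet normal 0.285 -0.785 -0.549
  outer loop
   vertex 2.8 2.6 2.2
   vertex 1.2 0.2 4.8
   vertex 0.6 3.2 0.2
  endloop
 endfacet
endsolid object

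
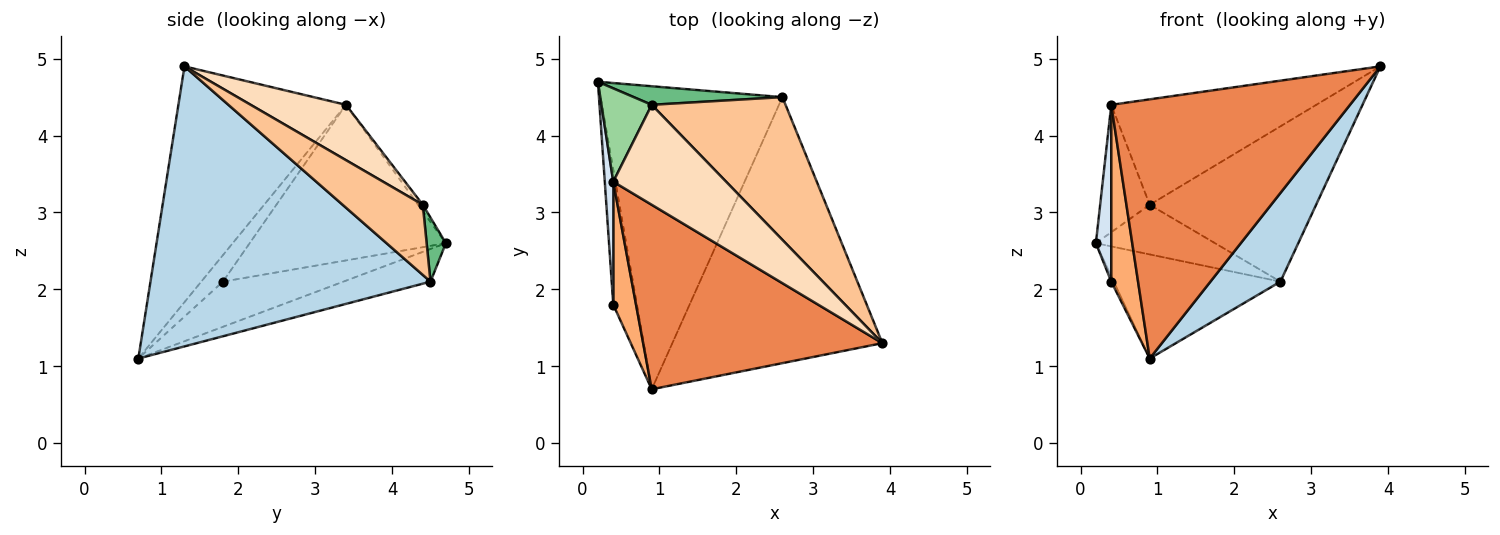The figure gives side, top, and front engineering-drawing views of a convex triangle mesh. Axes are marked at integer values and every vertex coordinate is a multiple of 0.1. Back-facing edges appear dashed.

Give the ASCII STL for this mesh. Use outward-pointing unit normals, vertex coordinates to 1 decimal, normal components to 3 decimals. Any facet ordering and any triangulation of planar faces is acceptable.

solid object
 facet normal -0.886 0.019 -0.464
  outer loop
   vertex 0.4 1.8 2.1
   vertex 0.2 4.7 2.6
   vertex 0.9 0.7 1.1
  endloop
 endfacet
 facet normal -0.168 0.320 -0.932
  outer loop
   vertex 2.6 4.5 2.1
   vertex 0.9 0.7 1.1
   vertex 0.2 4.7 2.6
  endloop
 endfacet
 facet normal 0.784 -0.196 -0.588
  outer loop
   vertex 2.6 4.5 2.1
   vertex 3.9 1.3 4.9
   vertex 0.9 0.7 1.1
  endloop
 endfacet
 facet normal -0.995 -0.078 0.054
  outer loop
   vertex 0.4 3.4 4.4
   vertex 0.2 4.7 2.6
   vertex 0.4 1.8 2.1
  endloop
 endfacet
 facet normal -0.496 -0.707 0.503
  outer loop
   vertex 0.4 3.4 4.4
   vertex 0.9 0.7 1.1
   vertex 3.9 1.3 4.9
  endloop
 endfacet
 facet normal -0.553 -0.684 0.476
  outer loop
   vertex 0.4 3.4 4.4
   vertex 0.4 1.8 2.1
   vertex 0.9 0.7 1.1
  endloop
 endfacet
 facet normal 0.334 0.694 0.638
  outer loop
   vertex 0.9 4.4 3.1
   vertex 3.9 1.3 4.9
   vertex 2.6 4.5 2.1
  endloop
 endfacet
 facet normal 0.320 0.688 0.652
  outer loop
   vertex 0.9 4.4 3.1
   vertex 0.4 3.4 4.4
   vertex 3.9 1.3 4.9
  endloop
 endfacet
 facet normal 0.149 0.926 0.347
  outer loop
   vertex 0.9 4.4 3.1
   vertex 2.6 4.5 2.1
   vertex 0.2 4.7 2.6
  endloop
 endfacet
 facet normal -0.076 0.804 0.589
  outer loop
   vertex 0.9 4.4 3.1
   vertex 0.2 4.7 2.6
   vertex 0.4 3.4 4.4
  endloop
 endfacet
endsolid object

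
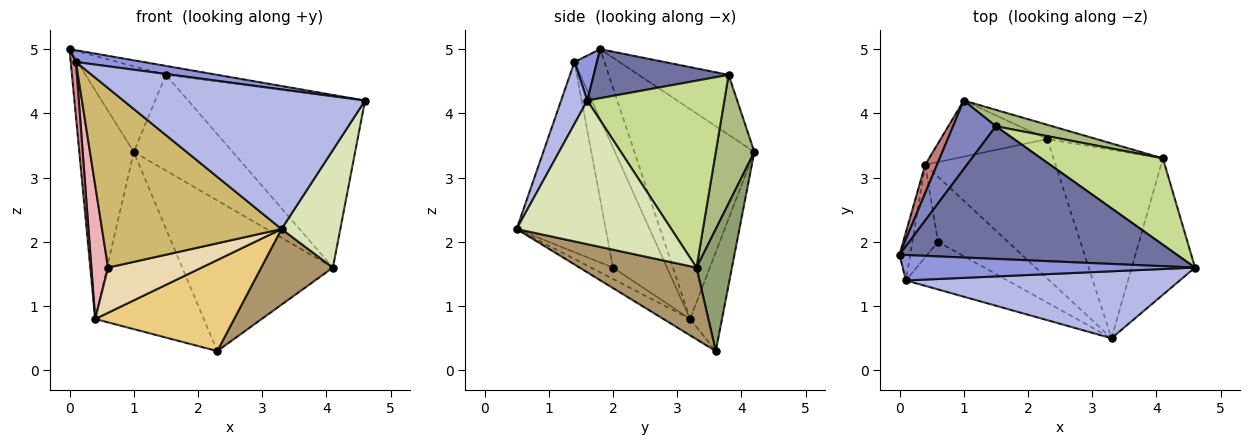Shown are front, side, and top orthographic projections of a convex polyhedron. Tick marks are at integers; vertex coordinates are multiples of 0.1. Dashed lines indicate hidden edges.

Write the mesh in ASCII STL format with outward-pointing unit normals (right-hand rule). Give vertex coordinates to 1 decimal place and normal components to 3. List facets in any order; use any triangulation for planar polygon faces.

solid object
 facet normal 0.174 0.066 0.983
  outer loop
   vertex 1.5 3.8 4.6
   vertex 0.0 1.8 5.0
   vertex 4.6 1.6 4.2
  endloop
 endfacet
 facet normal -0.658 0.588 0.470
  outer loop
   vertex 1.5 3.8 4.6
   vertex 1.0 4.2 3.4
   vertex 0.0 1.8 5.0
  endloop
 endfacet
 facet normal 0.138 -0.415 0.899
  outer loop
   vertex 0.1 1.4 4.8
   vertex 4.6 1.6 4.2
   vertex 0.0 1.8 5.0
  endloop
 endfacet
 facet normal 0.097 -0.897 0.430
  outer loop
   vertex 0.1 1.4 4.8
   vertex 3.3 0.5 2.2
   vertex 4.6 1.6 4.2
  endloop
 endfacet
 facet normal 0.228 0.969 -0.092
  outer loop
   vertex 4.1 3.3 1.6
   vertex 2.3 3.6 0.3
   vertex 1.0 4.2 3.4
  endloop
 endfacet
 facet normal 0.359 0.920 0.157
  outer loop
   vertex 4.1 3.3 1.6
   vertex 1.0 4.2 3.4
   vertex 1.5 3.8 4.6
  endloop
 endfacet
 facet normal 0.569 0.734 0.371
  outer loop
   vertex 4.1 3.3 1.6
   vertex 1.5 3.8 4.6
   vertex 4.6 1.6 4.2
  endloop
 endfacet
 facet normal 0.864 -0.329 -0.381
  outer loop
   vertex 4.1 3.3 1.6
   vertex 4.6 1.6 4.2
   vertex 3.3 0.5 2.2
  endloop
 endfacet
 facet normal 0.520 -0.318 -0.793
  outer loop
   vertex 4.1 3.3 1.6
   vertex 3.3 0.5 2.2
   vertex 2.3 3.6 0.3
  endloop
 endfacet
 facet normal -0.433 -0.871 -0.231
  outer loop
   vertex 0.6 2.0 1.6
   vertex 3.3 0.5 2.2
   vertex 0.1 1.4 4.8
  endloop
 endfacet
 facet normal -0.105 -0.544 -0.833
  outer loop
   vertex 0.4 3.2 0.8
   vertex 2.3 3.6 0.3
   vertex 3.3 0.5 2.2
  endloop
 endfacet
 facet normal -0.133 -0.565 -0.814
  outer loop
   vertex 0.4 3.2 0.8
   vertex 3.3 0.5 2.2
   vertex 0.6 2.0 1.6
  endloop
 endfacet
 facet normal -0.270 0.918 -0.291
  outer loop
   vertex 0.4 3.2 0.8
   vertex 1.0 4.2 3.4
   vertex 2.3 3.6 0.3
  endloop
 endfacet
 facet normal -0.909 0.413 0.051
  outer loop
   vertex 0.4 3.2 0.8
   vertex 0.0 1.8 5.0
   vertex 1.0 4.2 3.4
  endloop
 endfacet
 facet normal -0.974 -0.169 -0.149
  outer loop
   vertex 0.4 3.2 0.8
   vertex 0.1 1.4 4.8
   vertex 0.0 1.8 5.0
  endloop
 endfacet
 facet normal -0.936 -0.290 -0.201
  outer loop
   vertex 0.4 3.2 0.8
   vertex 0.6 2.0 1.6
   vertex 0.1 1.4 4.8
  endloop
 endfacet
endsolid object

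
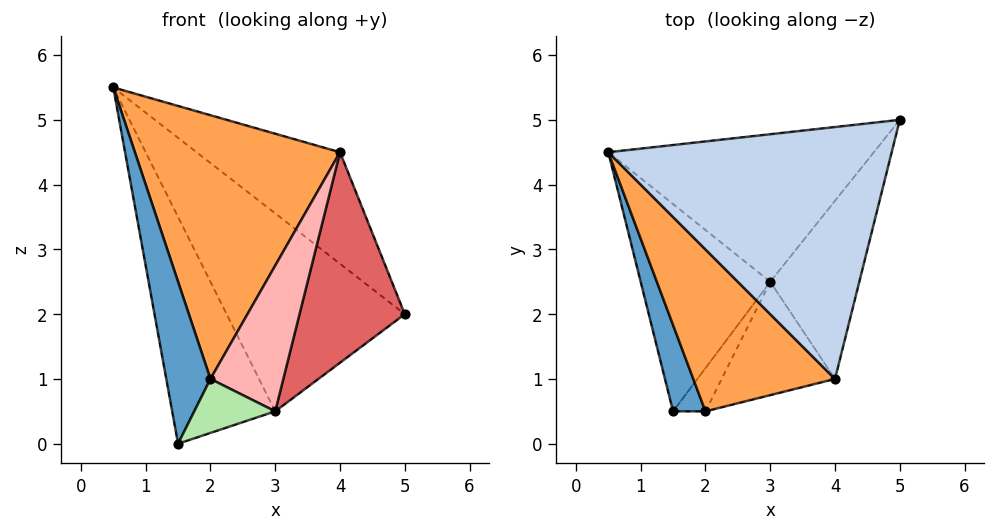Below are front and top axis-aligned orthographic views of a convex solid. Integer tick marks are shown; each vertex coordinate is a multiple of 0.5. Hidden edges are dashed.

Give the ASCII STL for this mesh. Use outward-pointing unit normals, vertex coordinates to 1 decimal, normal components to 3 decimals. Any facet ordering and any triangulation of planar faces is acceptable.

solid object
 facet normal -0.685 -0.643 0.343
  outer loop
   vertex 1.5 0.5 0.0
   vertex 2.0 0.5 1.0
   vertex 0.5 4.5 5.5
  endloop
 endfacet
 facet normal 0.554 0.337 0.761
  outer loop
   vertex 4.0 1.0 4.5
   vertex 5.0 5.0 2.0
   vertex 0.5 4.5 5.5
  endloop
 endfacet
 facet normal -0.575 -0.697 0.428
  outer loop
   vertex 4.0 1.0 4.5
   vertex 0.5 4.5 5.5
   vertex 2.0 0.5 1.0
  endloop
 endfacet
 facet normal -0.485 0.701 -0.523
  outer loop
   vertex 3.0 2.5 0.5
   vertex 0.5 4.5 5.5
   vertex 5.0 5.0 2.0
  endloop
 endfacet
 facet normal -0.605 0.588 -0.537
  outer loop
   vertex 3.0 2.5 0.5
   vertex 1.5 0.5 0.0
   vertex 0.5 4.5 5.5
  endloop
 endfacet
 facet normal 0.781 -0.488 -0.390
  outer loop
   vertex 3.0 2.5 0.5
   vertex 2.0 0.5 1.0
   vertex 1.5 0.5 0.0
  endloop
 endfacet
 facet normal 0.821 -0.436 -0.369
  outer loop
   vertex 3.0 2.5 0.5
   vertex 5.0 5.0 2.0
   vertex 4.0 1.0 4.5
  endloop
 endfacet
 facet normal 0.786 -0.488 -0.379
  outer loop
   vertex 3.0 2.5 0.5
   vertex 4.0 1.0 4.5
   vertex 2.0 0.5 1.0
  endloop
 endfacet
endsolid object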